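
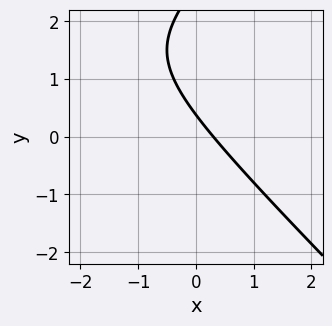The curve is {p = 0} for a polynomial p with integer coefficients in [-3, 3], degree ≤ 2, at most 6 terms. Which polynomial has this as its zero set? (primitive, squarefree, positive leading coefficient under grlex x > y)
1. Degree: the shape is more complex than any degree-1 curve, so deg p = 2.
2. Matching integer coefficients to the picture gives p.

x^2 - y^2 + 3*x + 3*y - 1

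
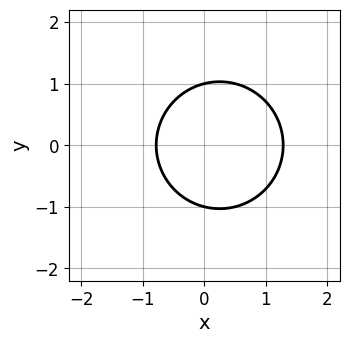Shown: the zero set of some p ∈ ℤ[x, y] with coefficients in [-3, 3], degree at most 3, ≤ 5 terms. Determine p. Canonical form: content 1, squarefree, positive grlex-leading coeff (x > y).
2*x^2 + 2*y^2 - x - 2

deg p = 2. The shape is more complex than any degree-1 curve.
Symmetries: it's symmetric under y → −y, forcing even powers of y.
From the visible intercepts: the y-axis gridline crossings are at y ∈ {-1, 1}.
Fitting integer coefficients to these (and the overall shape) gives p.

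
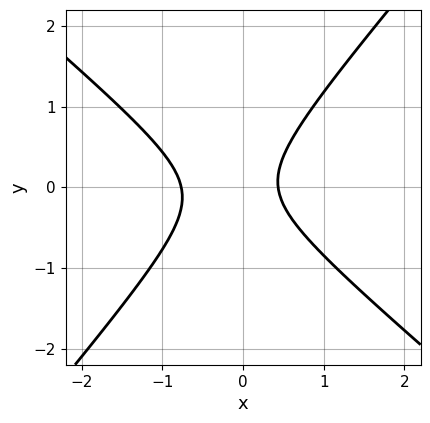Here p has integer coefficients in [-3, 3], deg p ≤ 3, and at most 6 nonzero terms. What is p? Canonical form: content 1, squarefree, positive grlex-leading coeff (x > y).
3*x^2 + x*y - 3*y^2 + x - 1

1. Degree: no degree-1 curve has this shape, so deg p = 2.
2. Checking where it meets the axes: the curve avoids every integer y-axis point in the box.
3. Together with the visible shape, these determine p as stated.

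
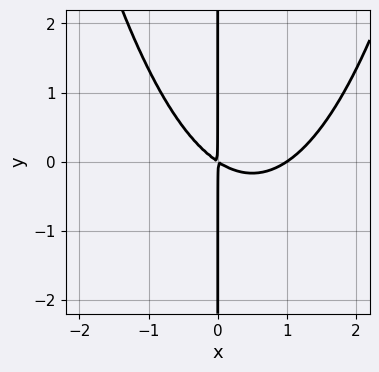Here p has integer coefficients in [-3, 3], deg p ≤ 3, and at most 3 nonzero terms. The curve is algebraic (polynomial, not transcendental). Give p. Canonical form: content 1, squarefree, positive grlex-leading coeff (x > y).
2*x^3 - 2*x^2 - 3*x*y

1. deg p = 3. No degree-2 curve has this shape.
2. Observable constraints: the visible y-axis segment lies entirely on the curve; one x-axis crossing is at x = 1.
3. Assembling these constraints gives the stated polynomial.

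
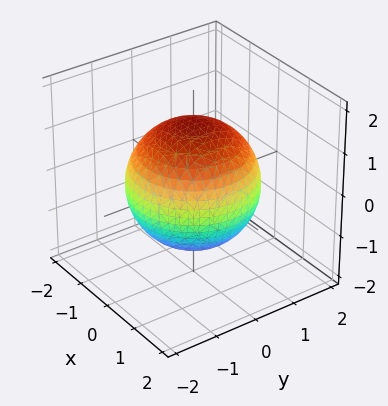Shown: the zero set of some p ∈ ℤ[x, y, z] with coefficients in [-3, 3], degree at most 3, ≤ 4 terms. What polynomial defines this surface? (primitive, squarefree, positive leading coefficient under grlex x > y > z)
1. deg p = 2. A closed, bounded, convex surface; a quadric.
2. By symmetry, the z-axis is an axis of rotation, so x and y enter only as x² + y²; mirror symmetry z ↦ −z ⇒ only even powers of z.
3. Checking where it meets the axes: a circular section at z = 1 has radius exactly 1.
4. Putting this together gives p.

x^2 + y^2 + z^2 - 2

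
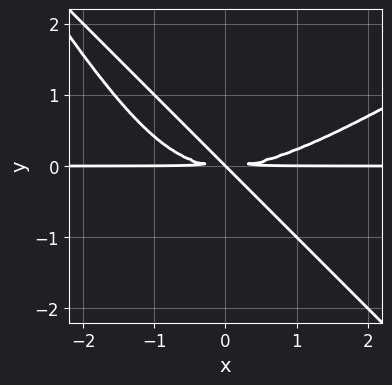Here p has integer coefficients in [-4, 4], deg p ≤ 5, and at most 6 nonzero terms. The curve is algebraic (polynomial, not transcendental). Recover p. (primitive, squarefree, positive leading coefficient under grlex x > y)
x^3*y - 2*x*y^3 - y^4 - 3*x*y^2 - 3*y^3

1. Degree: no degree-3 curve has this shape, so deg p = 4.
2. Against the integer gridlines: every point of the x-axis in the box is on the curve; it meets the y-axis at y = 0 (among the integer gridlines).
3. These observations pin down the coefficients.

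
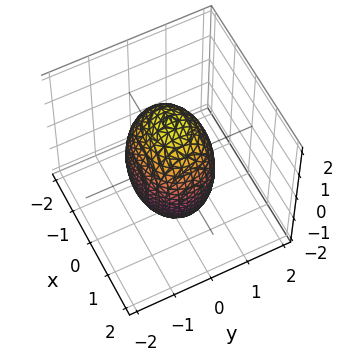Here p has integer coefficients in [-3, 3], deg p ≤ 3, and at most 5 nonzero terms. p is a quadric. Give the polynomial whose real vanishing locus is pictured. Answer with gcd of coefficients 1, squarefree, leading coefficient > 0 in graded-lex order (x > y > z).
(a) deg p = 2. A closed, bounded, convex surface; a quadric.
(b) Symmetries: the y ↦ −y reflection is a symmetry, so y appears only in even powers; mirror symmetry z ↦ −z ⇒ only even powers of z; mirror symmetry x ↦ −x ⇒ only even powers of x.
(c) Checking where it meets the axes: the y-axis gridline crossings are at y ∈ {-1, 1}.
(d) The integer polynomial consistent with all of this is the stated p.

2*x^2 + 3*y^2 + z^2 - 3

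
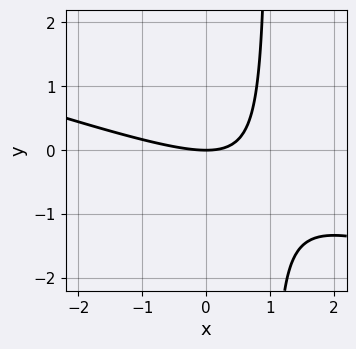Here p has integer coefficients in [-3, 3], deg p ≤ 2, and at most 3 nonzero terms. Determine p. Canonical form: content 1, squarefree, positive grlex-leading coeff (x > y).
First, deg p = 2. The shape is more complex than any degree-1 curve.
Next, checking where it meets the axes: one y-axis crossing is at y = 0; it crosses the x-axis at the gridline x = 0.
Finally, together with the visible shape, these determine p as stated.

x^2 + 3*x*y - 3*y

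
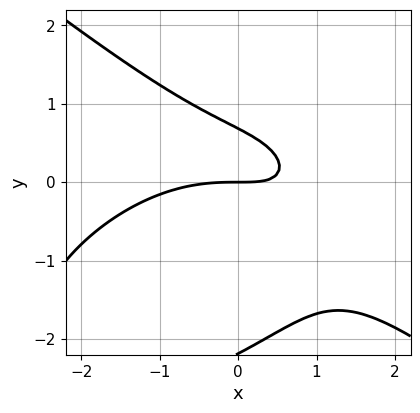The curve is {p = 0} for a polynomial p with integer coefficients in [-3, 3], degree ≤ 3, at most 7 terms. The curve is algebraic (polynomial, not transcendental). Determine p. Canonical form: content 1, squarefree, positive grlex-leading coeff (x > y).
First, deg p = 3. No degree-2 curve has this shape.
Next, reading off the gridlines: one y-axis crossing is at y = 0; it crosses the x-axis at the gridline x = 0.
Finally, together with the visible shape, these determine p as stated.

x^3 + 2*y^3 + 3*x*y + 3*y^2 - 3*y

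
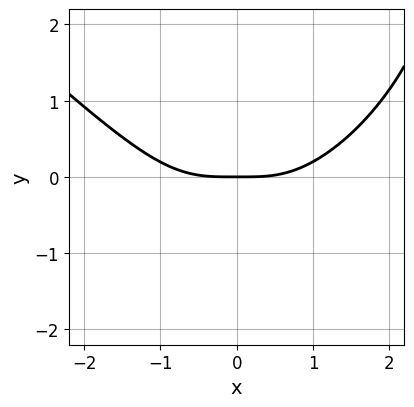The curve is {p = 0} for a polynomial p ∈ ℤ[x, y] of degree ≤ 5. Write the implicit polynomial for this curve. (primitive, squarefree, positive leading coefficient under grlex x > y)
deg p = 4. No degree-3 curve has this shape.
From the visible intercepts: it meets the x-axis at x = 0 (among the integer gridlines); it meets the y-axis at y = 0 (among the integer gridlines).
These observations pin down the coefficients.

x^4 + x*y^3 - 3*x^2*y - 2*y^3 - 2*y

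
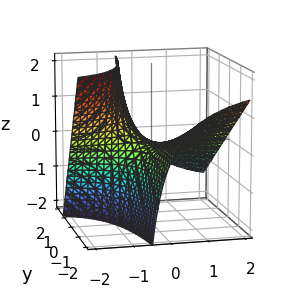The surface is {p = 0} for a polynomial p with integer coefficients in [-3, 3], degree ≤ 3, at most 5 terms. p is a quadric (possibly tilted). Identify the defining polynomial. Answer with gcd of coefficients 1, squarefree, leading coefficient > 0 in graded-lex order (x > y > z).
x*y + x*z + z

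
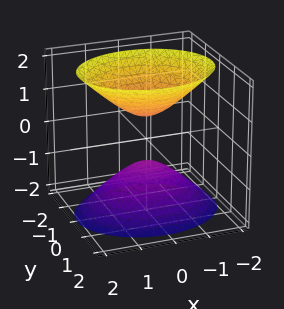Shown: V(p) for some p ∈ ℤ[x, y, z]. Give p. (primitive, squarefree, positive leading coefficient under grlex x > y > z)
2*x^2 + 3*y^2 - 2*z^2 + 1

I count 2 distinct pieces. Treating them together as one polynomial.
deg p = 2. Two sheets facing apart; a quadric.
Symmetries: the y ↦ −y reflection is a symmetry, so y appears only in even powers; mirror symmetry z ↦ −z ⇒ only even powers of z; mirror symmetry x ↦ −x ⇒ only even powers of x.
Against the integer gridlines: the surface avoids every integer x-axis point in the box; no y-intercept at any integer in the box.
The integer polynomial consistent with all of this is the stated p.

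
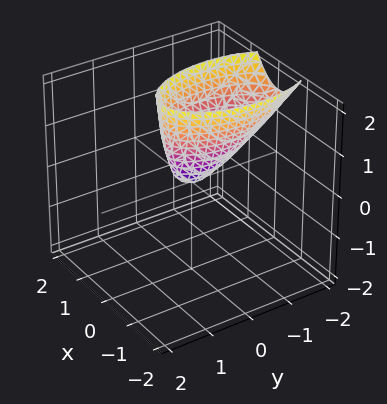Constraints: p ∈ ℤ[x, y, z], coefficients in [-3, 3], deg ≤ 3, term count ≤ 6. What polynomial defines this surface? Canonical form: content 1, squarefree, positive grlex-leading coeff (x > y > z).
3*x^2 + y^2 + y*z - z

Degree: the shape is more complex than any degree-1 surface, so deg p = 2.
Observable constraints: one y-axis crossing is at y = 0; it crosses the x-axis at the gridline x = 0.
Assembling these constraints gives the stated polynomial.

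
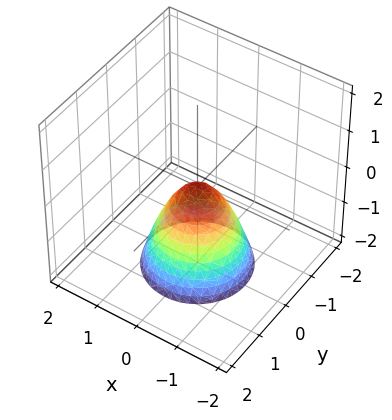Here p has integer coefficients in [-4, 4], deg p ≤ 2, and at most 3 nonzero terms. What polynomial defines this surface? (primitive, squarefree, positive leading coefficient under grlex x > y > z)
3*x^2 + 3*y^2 + 2*z

1. deg p = 2.
2. Symmetries: the z-axis is an axis of rotation, so x and y enter only as x² + y².
3. Observable constraints: a circular section at z = -1 has radius between 0 and 1; it meets the y-axis at y = 0 (among the integer gridlines); it crosses the x-axis at the gridline x = 0; it crosses the z-axis at the gridline z = 0.
4. Assembling these constraints gives the stated polynomial.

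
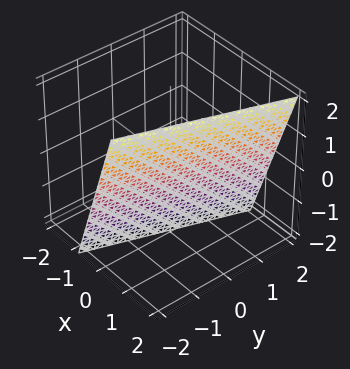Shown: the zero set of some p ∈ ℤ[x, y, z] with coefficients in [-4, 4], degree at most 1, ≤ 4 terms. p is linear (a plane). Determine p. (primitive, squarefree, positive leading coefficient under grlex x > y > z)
3*x - y - z - 2

First, degree: the surface is flat (a plane), so deg p = 1.
Then, against the integer gridlines: it crosses the y-axis at the gridline y = -2; one z-axis crossing is at z = -2.
Finally, together with the visible shape, these determine p as stated.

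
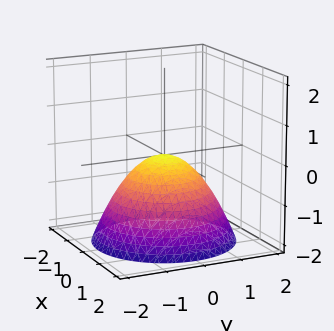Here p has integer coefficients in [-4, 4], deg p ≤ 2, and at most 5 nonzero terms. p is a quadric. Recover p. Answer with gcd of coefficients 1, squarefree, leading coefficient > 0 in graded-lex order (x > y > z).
First, deg p = 2. A single bowl opening along one axis; a quadric.
Then, symmetries: rotational symmetry about the z-axis ⇒ p depends on x, y only through x² + y².
Then, reading off the gridlines: one y-axis crossing is at y = 0; it crosses the x-axis at the gridline x = 0; a circular section at z = -1 has radius between 1 and 2.
Finally, together with the visible shape, these determine p as stated.

2*x^2 + 2*y^2 + 3*z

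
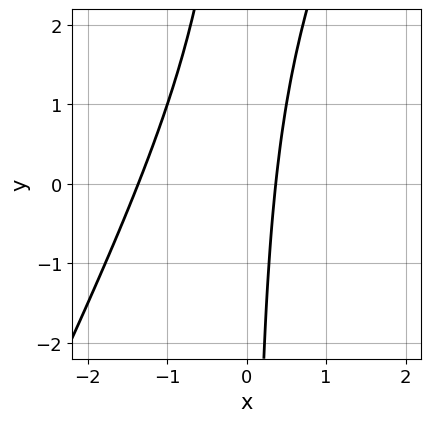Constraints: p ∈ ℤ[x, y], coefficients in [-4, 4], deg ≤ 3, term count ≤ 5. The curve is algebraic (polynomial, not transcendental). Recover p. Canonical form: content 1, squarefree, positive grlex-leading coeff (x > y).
2*x^2 - x*y + 2*x - 1

(a) The degree is 2 — a generic line meets the curve in up to 2 points.
(b) Checking where it meets the axes: the curve avoids every integer y-axis point in the box.
(c) Solving for integer coefficients yields p as stated.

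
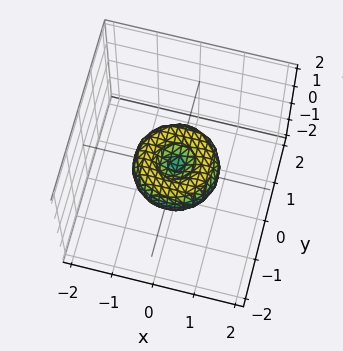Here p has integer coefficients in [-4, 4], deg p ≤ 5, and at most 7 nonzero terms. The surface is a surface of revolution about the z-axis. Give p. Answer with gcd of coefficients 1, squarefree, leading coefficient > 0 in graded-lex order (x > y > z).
1. deg p = 4.
2. Symmetries: the z-axis is an axis of rotation, so x and y enter only as x² + y².
3. From the visible intercepts: it meets the z-axis at z = 0 (among the integer gridlines); among the integer gridlines, it crosses the x-axis at x ∈ {-1, 0, 1}; the y-axis gridline crossings are at y ∈ {-1, 0, 1}.
4. Together with the visible shape, these determine p as stated.

x^4 + 2*x^2*y^2 + y^4 - x^2 - y^2 + z^2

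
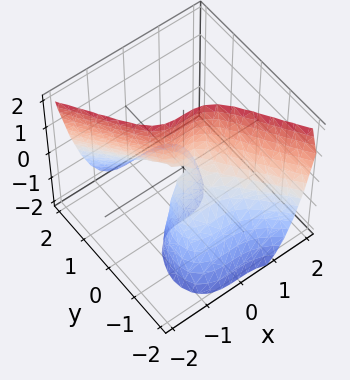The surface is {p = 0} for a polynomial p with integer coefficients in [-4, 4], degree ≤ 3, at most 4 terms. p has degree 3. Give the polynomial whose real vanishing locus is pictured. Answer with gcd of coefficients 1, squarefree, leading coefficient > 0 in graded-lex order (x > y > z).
(a) deg p = 3.
(b) Observable constraints: the visible z-axis segment lies entirely on the surface; it crosses the x-axis at the gridline x = 0; one y-axis crossing is at y = 0.
(c) The integer polynomial consistent with all of this is the stated p.

2*x^3 + y^3 + 2*y*z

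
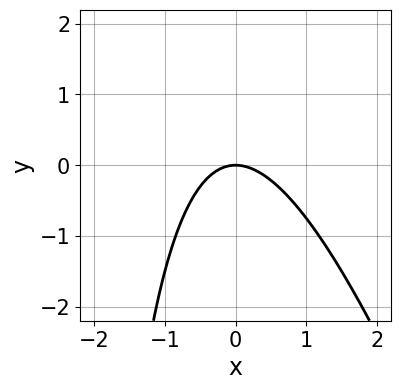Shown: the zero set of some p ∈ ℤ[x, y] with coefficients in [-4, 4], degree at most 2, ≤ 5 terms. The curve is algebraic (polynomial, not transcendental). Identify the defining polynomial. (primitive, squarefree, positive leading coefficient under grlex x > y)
3*x^2 + x*y + 3*y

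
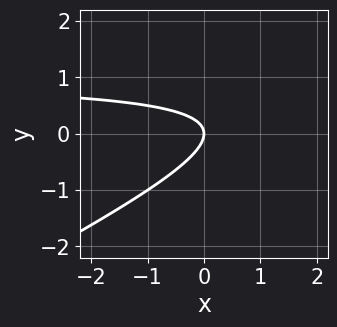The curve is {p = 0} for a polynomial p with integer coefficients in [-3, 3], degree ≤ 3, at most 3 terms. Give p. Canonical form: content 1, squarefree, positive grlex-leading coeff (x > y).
x*y - 2*y^2 - x

First, degree: a generic line meets the curve in up to 2 points, so deg p = 2.
Next, against the integer gridlines: one y-axis crossing is at y = 0; one x-axis crossing is at x = 0.
Finally, fitting integer coefficients to these (and the overall shape) gives p.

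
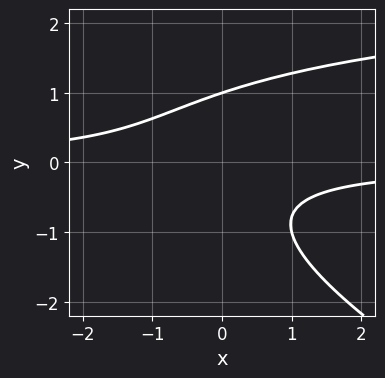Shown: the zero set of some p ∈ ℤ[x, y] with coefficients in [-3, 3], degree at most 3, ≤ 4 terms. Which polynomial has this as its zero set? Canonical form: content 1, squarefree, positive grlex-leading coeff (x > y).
x*y^2 + 2*y^3 - 3*x*y - 2

First, the degree is 3 — a generic line meets the curve in up to 3 points.
Next, from the axis intercepts and sections: one y-axis crossing is at y = 1; it misses every integer gridline on the x-axis.
Finally, solving for integer coefficients yields p as stated.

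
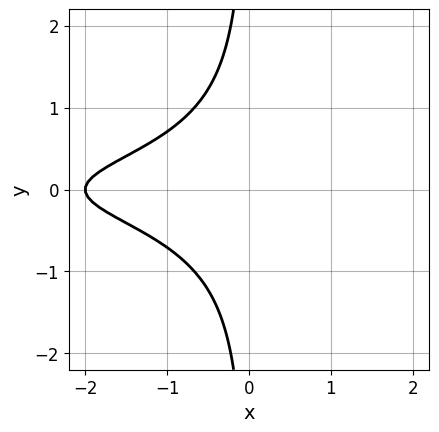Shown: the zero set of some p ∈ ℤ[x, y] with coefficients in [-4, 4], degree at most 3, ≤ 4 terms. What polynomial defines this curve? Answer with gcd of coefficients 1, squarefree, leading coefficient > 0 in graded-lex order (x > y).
First, the degree is 3 — no degree-2 curve has this shape.
Next, symmetries: mirror symmetry y ↦ −y ⇒ only even powers of y.
Then, observable constraints: no y-intercept at any integer in the box; one x-axis crossing is at x = -2.
Finally, the integer polynomial consistent with all of this is the stated p.

2*x*y^2 + x + 2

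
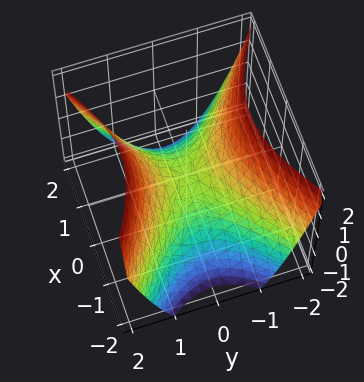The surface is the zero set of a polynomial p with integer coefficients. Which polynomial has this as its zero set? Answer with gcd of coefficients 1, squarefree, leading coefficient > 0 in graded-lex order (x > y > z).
2*x^2 - 3*y^2 + 3*z

First, deg p = 2. A hyperbolic paraboloid; a quadric.
Next, symmetries: it's symmetric under x → −x, forcing even powers of x; mirror symmetry y ↦ −y ⇒ only even powers of y.
Then, from the visible intercepts: one z-axis crossing is at z = 0; it crosses the x-axis at the gridline x = 0; it crosses the y-axis at the gridline y = 0.
Finally, fitting integer coefficients to these (and the overall shape) gives p.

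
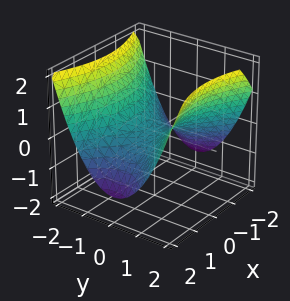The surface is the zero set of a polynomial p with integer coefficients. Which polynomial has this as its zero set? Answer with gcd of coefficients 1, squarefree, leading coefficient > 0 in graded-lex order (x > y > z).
Degree: a saddle surface; a quadric, so deg p = 2.
Symmetries: the y ↦ −y reflection is a symmetry, so y appears only in even powers; the x ↦ −x reflection is a symmetry, so x appears only in even powers.
Against the integer gridlines: one x-axis crossing is at x = 0; it crosses the z-axis at the gridline z = 0.
Solving for integer coefficients yields p as stated.

x^2 - 2*y^2 + 3*z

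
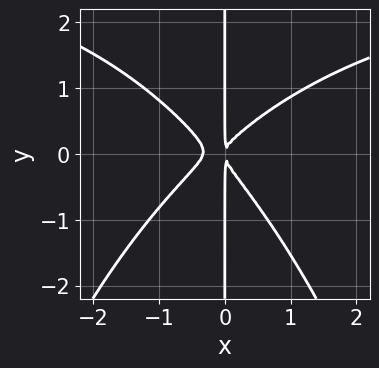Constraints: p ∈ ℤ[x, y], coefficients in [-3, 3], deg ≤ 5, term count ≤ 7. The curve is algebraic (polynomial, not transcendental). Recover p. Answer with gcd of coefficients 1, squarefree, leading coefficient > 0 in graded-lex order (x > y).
First, deg p = 4.
Next, observable constraints: every point of the y-axis in the box is on the curve.
Finally, assembling these constraints gives the stated polynomial.

x^3*y - 3*x^3 + x^2*y + 3*x*y^2 - x^2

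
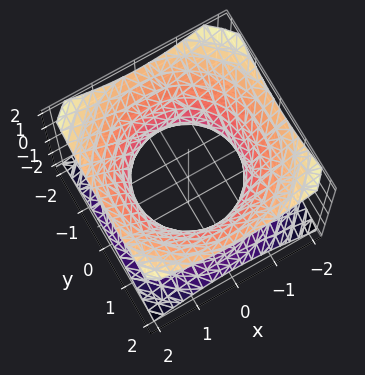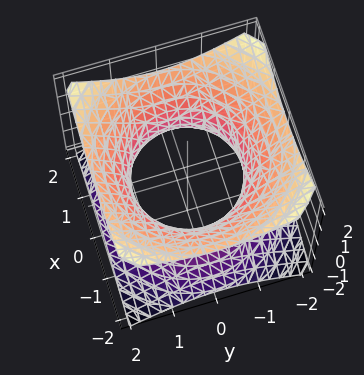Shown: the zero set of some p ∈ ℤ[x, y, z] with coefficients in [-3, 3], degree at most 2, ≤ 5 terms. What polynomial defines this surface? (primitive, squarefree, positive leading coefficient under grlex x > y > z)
2*x^2 + 2*y^2 - 3*z^2 - 3

(a) deg p = 2. One connected sheet with a waist; a quadric.
(b) Symmetries: it's symmetric under z → −z, forcing even powers of z; the z-axis is an axis of rotation, so x and y enter only as x² + y².
(c) Checking where it meets the axes: no z-intercept at any integer in the box; a circular section at z = -1 has radius between 1 and 2.
(d) Together with the visible shape, these determine p as stated.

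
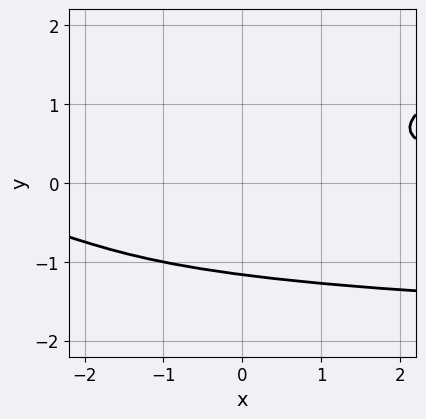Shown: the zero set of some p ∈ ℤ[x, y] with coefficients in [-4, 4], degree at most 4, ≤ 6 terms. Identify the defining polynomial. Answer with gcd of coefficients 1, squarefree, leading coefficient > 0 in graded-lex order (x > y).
x*y^2 - 3*y^3 + 2*x*y - 2*y^2 - 2

deg p = 3. The shape is more complex than any degree-2 curve.
Reading off the gridlines: it misses every integer gridline on the x-axis.
Solving for integer coefficients yields p as stated.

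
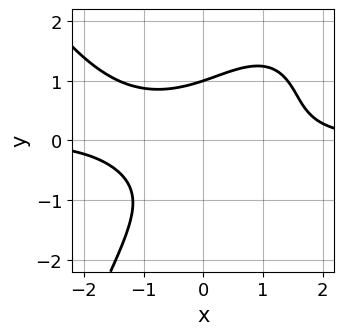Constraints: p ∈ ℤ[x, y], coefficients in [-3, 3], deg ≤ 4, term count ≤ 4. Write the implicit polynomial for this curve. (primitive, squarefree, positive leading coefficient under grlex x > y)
Degree: the shape is more complex than any degree-3 curve, so deg p = 4.
Reading off the gridlines: the curve avoids every integer x-axis point in the box; one y-axis crossing is at y = 1.
Fitting integer coefficients to these (and the overall shape) gives p.

x^3*y - 2*x*y^2 + 2*y^3 - 2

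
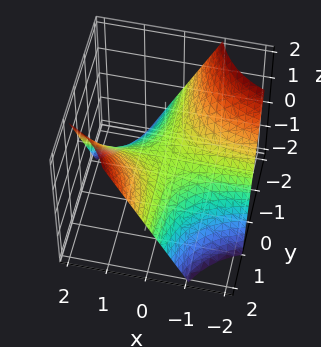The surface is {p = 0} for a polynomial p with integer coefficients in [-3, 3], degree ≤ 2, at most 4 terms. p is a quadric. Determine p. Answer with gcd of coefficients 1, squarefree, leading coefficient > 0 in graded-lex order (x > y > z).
x*y - z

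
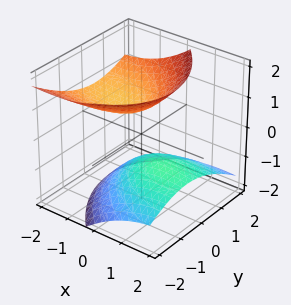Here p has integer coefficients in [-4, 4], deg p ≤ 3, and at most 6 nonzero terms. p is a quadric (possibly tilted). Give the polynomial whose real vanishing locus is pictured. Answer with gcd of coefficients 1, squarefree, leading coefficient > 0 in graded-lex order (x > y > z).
First, the picture has 2 separate pieces. Treating them together as one polynomial.
Then, the degree is 2 — a generic line meets the surface in up to 2 points.
Next, observable constraints: the surface avoids every integer x-axis point in the box; the surface avoids every integer y-axis point in the box.
Finally, the integer polynomial consistent with all of this is the stated p.

x^2 + x*y + 3*x*z + 2*y^2 - 3*z^2 + 2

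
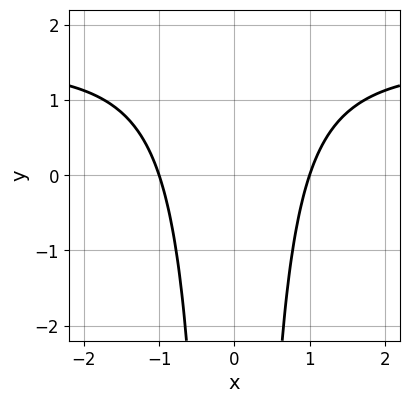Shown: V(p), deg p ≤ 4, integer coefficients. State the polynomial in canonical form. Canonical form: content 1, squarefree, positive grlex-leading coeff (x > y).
1. deg p = 3. No degree-2 curve has this shape.
2. Symmetries: the x ↦ −x reflection is a symmetry, so x appears only in even powers.
3. From the axis intercepts and sections: the curve avoids every integer y-axis point in the box; among the integer gridlines, it crosses the x-axis at x ∈ {-1, 1}.
4. The integer polynomial consistent with all of this is the stated p.

2*x^2*y - 3*x^2 + 3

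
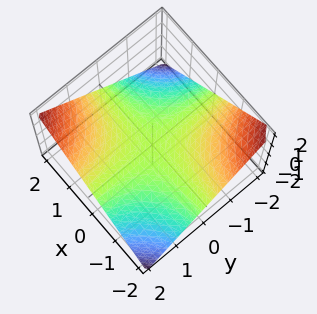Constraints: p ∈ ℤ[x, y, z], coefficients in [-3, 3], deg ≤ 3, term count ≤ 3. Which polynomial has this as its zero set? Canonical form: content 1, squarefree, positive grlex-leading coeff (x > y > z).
(a) Degree: a hyperbolic paraboloid; a quadric, so deg p = 2.
(b) Against the integer gridlines: every point of the y-axis in the box is on the surface; it crosses the z-axis at the gridline z = 0; every point of the x-axis in the box is on the surface.
(c) Together with the visible shape, these determine p as stated.

x*y - 2*z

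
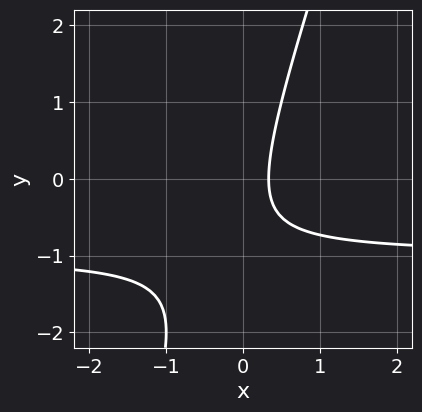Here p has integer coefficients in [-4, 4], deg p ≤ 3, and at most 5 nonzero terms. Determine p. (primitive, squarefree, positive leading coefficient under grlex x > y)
1. The degree is 2 — no degree-1 curve has this shape.
2. Observable constraints: the curve avoids every integer y-axis point in the box.
3. Solving for integer coefficients yields p as stated.

3*x*y - y^2 + 3*x - y - 1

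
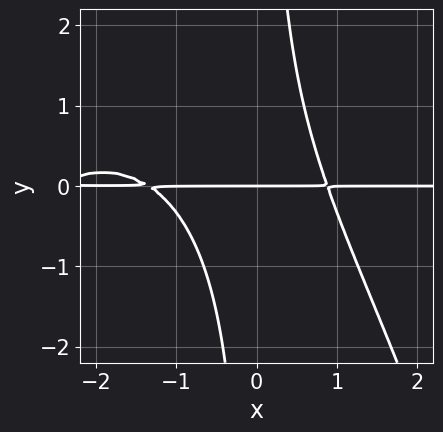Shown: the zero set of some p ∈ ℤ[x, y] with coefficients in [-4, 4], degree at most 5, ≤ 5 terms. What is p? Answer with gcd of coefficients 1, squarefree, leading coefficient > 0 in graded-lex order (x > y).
First, the degree is 4 — no degree-3 curve has this shape.
Next, from the axis intercepts and sections: every point of the x-axis in the box is on the curve; it crosses the y-axis at the gridline y = 0.
Finally, fitting integer coefficients to these (and the overall shape) gives p.

x^3*y + 3*x^2*y + 3*x*y^2 - 3*y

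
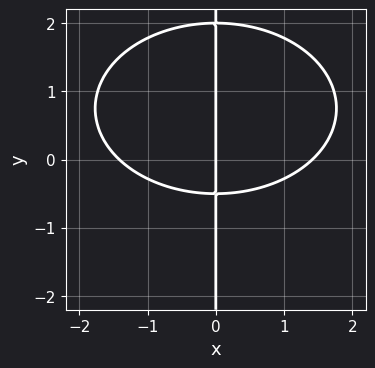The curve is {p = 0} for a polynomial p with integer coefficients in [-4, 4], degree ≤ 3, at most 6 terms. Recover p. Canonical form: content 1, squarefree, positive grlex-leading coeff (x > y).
x^3 + 2*x*y^2 - 3*x*y - 2*x

First, deg p = 3. The shape is more complex than any degree-2 curve.
Next, against the integer gridlines: it meets the x-axis at x = 0 (among the integer gridlines); the visible y-axis segment lies entirely on the curve.
Finally, solving for integer coefficients yields p as stated.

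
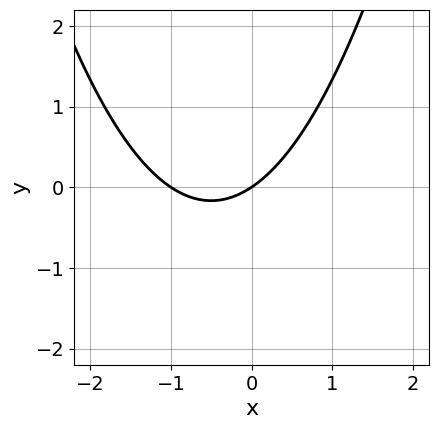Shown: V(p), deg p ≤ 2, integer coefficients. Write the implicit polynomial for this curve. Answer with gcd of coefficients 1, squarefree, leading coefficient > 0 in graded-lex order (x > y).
1. deg p = 2. A generic line meets the curve in up to 2 points.
2. Observable constraints: among the integer gridlines, it crosses the x-axis at x ∈ {-1, 0}; one y-axis crossing is at y = 0.
3. These observations pin down the coefficients.

2*x^2 + 2*x - 3*y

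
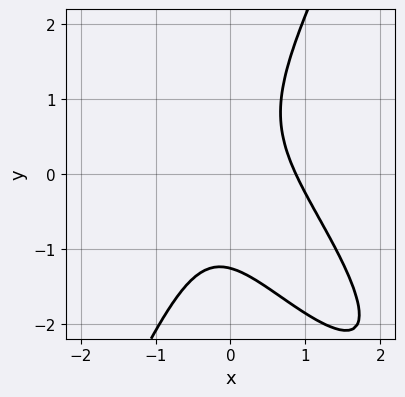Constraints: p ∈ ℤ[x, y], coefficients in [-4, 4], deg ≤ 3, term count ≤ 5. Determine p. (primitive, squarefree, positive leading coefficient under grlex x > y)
First, deg p = 3. The shape is more complex than any degree-2 curve.
Finally, the integer polynomial consistent with all of this is the stated p.

3*x^3 + 3*x^2*y - y^3 + x*y - 2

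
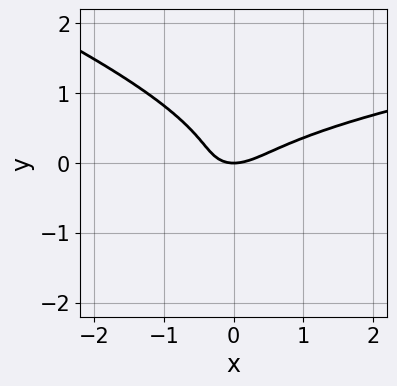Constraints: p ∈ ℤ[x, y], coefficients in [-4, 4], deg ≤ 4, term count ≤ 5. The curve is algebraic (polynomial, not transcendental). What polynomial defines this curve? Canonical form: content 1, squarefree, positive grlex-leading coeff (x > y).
x*y^2 + 3*y^3 - x^2 + x*y + y

First, deg p = 3. A generic line meets the curve in up to 3 points.
Then, from the axis intercepts and sections: one x-axis crossing is at x = 0; it meets the y-axis at y = 0 (among the integer gridlines).
Finally, putting this together gives p.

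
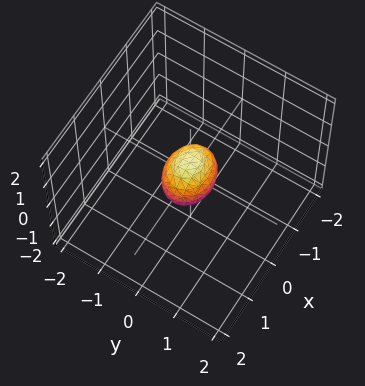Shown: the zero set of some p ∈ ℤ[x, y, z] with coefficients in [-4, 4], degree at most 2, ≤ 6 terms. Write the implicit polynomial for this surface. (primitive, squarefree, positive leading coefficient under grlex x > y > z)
2*x^2 + 3*y^2 + 2*z^2 - 1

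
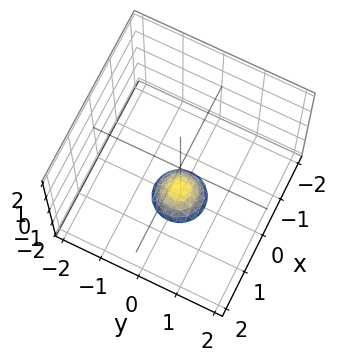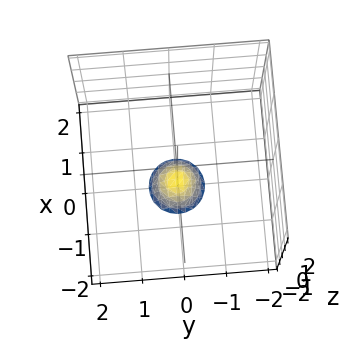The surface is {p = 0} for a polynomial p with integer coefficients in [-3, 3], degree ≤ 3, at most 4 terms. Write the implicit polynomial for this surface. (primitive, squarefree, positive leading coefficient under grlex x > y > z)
First, degree: a generic line meets the surface in up to 2 points, so deg p = 2.
Then, symmetries: rotational symmetry about the z-axis ⇒ p depends on x, y only through x² + y².
Next, checking where it meets the axes: no y-intercept at any integer in the box; a circular section at z = -2 has radius between 0 and 1; no x-intercept at any integer in the box.
Finally, the integer polynomial consistent with all of this is the stated p.

3*x^2 + 3*y^2 + 2*z + 3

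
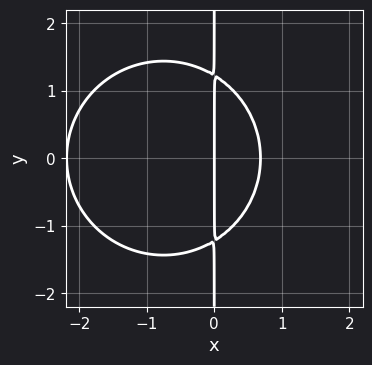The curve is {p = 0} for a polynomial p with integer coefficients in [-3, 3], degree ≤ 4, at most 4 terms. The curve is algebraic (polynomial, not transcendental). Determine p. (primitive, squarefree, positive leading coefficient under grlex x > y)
1. deg p = 3.
2. Symmetries: mirror symmetry y ↦ −y ⇒ only even powers of y.
3. From the axis intercepts and sections: the visible y-axis segment lies entirely on the curve; it meets the x-axis at x = 0 (among the integer gridlines).
4. Assembling these constraints gives the stated polynomial.

2*x^3 + 2*x*y^2 + 3*x^2 - 3*x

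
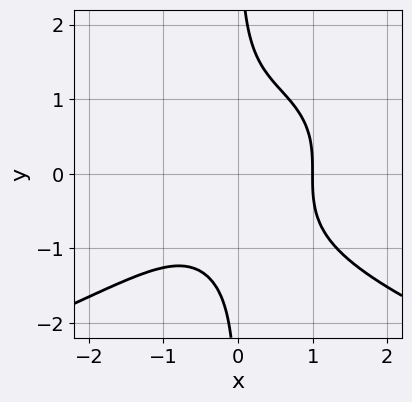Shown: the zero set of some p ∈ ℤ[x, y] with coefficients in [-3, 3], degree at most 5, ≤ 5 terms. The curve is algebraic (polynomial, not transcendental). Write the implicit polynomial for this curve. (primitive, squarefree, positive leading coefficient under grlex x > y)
x*y^3 + x^3 - 1

(a) The degree is 4 — a generic line meets the curve in up to 4 points.
(b) From the visible intercepts: it crosses the x-axis at the gridline x = 1; the curve avoids every integer y-axis point in the box.
(c) The integer polynomial consistent with all of this is the stated p.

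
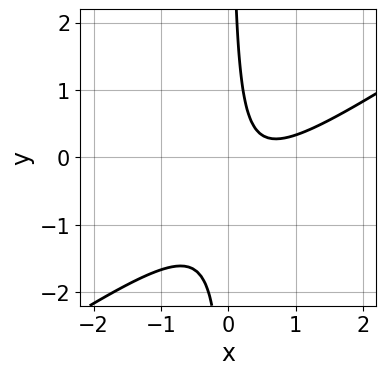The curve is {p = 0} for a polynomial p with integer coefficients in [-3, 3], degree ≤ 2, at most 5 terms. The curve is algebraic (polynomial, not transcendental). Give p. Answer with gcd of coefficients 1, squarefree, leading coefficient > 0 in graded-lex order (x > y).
2*x^2 - 3*x*y - 2*x + 1

1. deg p = 2. A generic line meets the curve in up to 2 points.
2. From the axis intercepts and sections: it misses every integer gridline on the x-axis; it misses every integer gridline on the y-axis.
3. Together with the visible shape, these determine p as stated.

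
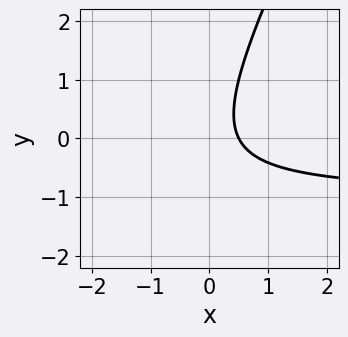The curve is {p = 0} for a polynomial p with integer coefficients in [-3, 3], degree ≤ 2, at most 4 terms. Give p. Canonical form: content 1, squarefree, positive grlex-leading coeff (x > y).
2*x*y - y^2 + 2*x - 1

First, deg p = 2.
Then, checking where it meets the axes: the curve avoids every integer y-axis point in the box.
Finally, assembling these constraints gives the stated polynomial.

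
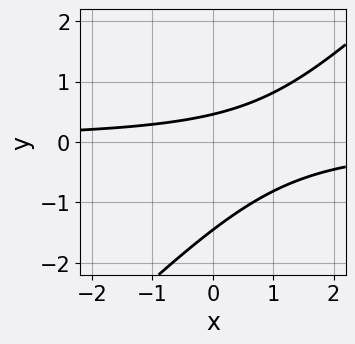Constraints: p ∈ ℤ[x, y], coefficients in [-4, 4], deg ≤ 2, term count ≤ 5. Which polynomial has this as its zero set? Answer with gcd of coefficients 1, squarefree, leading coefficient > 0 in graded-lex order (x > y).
First, degree: the shape is more complex than any degree-1 curve, so deg p = 2.
Then, reading off the gridlines: it misses every integer gridline on the x-axis.
Finally, the integer polynomial consistent with all of this is the stated p.

3*x*y - 3*y^2 - 3*y + 2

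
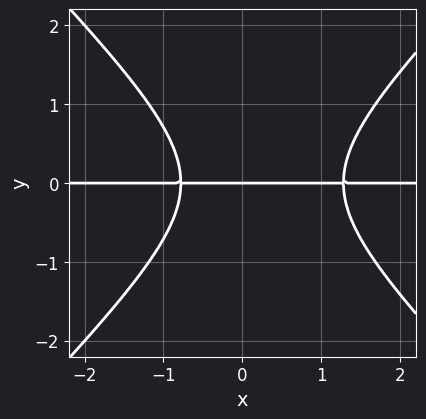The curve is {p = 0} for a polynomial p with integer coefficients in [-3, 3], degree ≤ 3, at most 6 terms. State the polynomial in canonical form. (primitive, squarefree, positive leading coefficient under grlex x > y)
2*x^2*y - 2*y^3 - x*y - 2*y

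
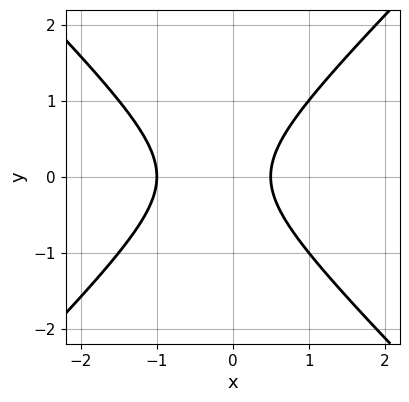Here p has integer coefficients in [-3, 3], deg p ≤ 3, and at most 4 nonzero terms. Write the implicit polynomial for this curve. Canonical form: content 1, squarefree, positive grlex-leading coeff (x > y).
2*x^2 - 2*y^2 + x - 1

First, degree: the shape is more complex than any degree-1 curve, so deg p = 2.
Then, symmetries: it's symmetric under y → −y, forcing even powers of y.
Next, from the visible intercepts: no y-intercept at any integer in the box; it meets the x-axis at x = -1 (among the integer gridlines).
Finally, together with the visible shape, these determine p as stated.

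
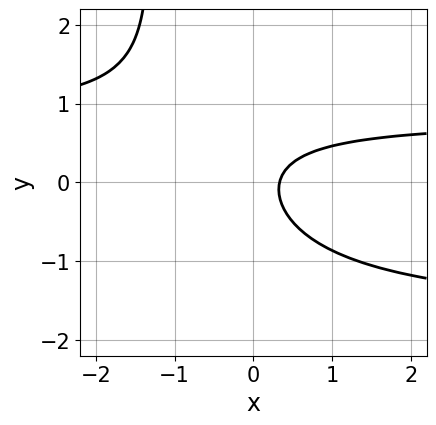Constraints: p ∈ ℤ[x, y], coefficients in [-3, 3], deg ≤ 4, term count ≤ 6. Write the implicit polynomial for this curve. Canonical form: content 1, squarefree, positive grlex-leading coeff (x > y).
2*x*y^2 + 2*x*y + 3*y^2 - 3*x + 1

deg p = 3.
Reading off the gridlines: no y-intercept at any integer in the box.
Putting this together gives p.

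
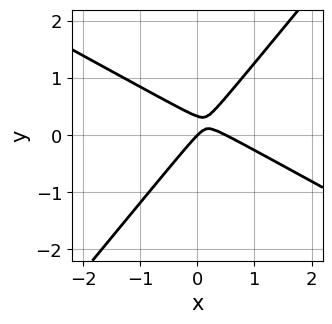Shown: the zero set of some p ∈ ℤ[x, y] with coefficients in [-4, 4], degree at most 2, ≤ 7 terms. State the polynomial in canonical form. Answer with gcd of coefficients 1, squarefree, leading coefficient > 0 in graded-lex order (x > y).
1. Degree: a generic line meets the curve in up to 2 points, so deg p = 2.
2. Observable constraints: one x-axis crossing is at x = 0; it meets the y-axis at y = 0 (among the integer gridlines).
3. Matching integer coefficients to the picture gives p.

2*x^2 + 2*x*y - 3*y^2 - x + y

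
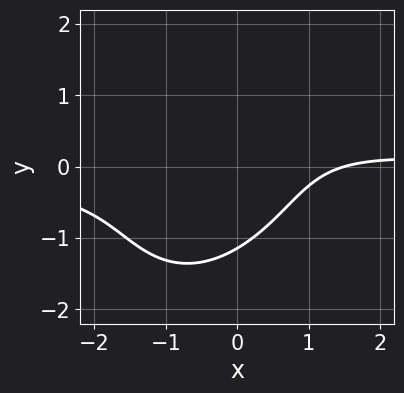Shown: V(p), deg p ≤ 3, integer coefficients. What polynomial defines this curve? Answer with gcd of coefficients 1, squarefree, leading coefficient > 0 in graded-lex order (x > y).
3*x^2*y - 2*x*y^2 + 2*y^3 - 2*x + 3

(a) Degree: a generic line meets the curve in up to 3 points, so deg p = 3.
(b) The integer polynomial consistent with all of this is the stated p.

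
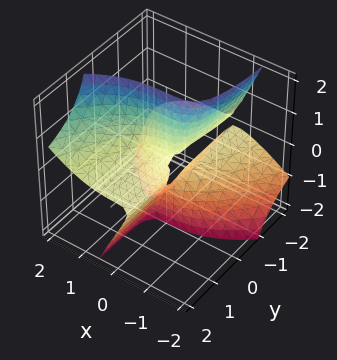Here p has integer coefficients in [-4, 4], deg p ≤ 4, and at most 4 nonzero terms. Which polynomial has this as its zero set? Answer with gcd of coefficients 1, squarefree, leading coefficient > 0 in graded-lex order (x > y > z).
(a) deg p = 3. A generic line meets the surface in up to 3 points.
(b) From the visible intercepts: it meets the x-axis at x = 0 (among the integer gridlines); every point of the y-axis in the box is on the surface.
(c) Solving for integer coefficients yields p as stated. Check: (0, 0, -2) on the z-axis lies on the surface, and p(0, 0, -2) = 0. ✓

x^3 - 2*x*y*z - y*z^2 - y*z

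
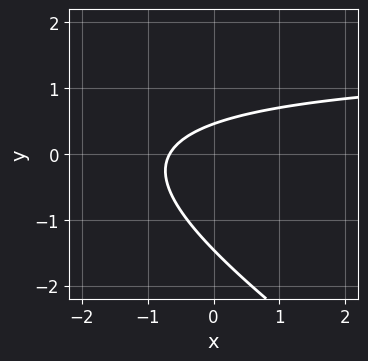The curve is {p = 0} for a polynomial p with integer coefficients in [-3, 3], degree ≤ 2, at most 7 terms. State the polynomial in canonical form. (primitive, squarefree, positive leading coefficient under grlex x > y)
(a) Degree: a generic line meets the curve in up to 2 points, so deg p = 2.
(b) Matching integer coefficients to the picture gives p.

2*x*y + 3*y^2 - 3*x + 3*y - 2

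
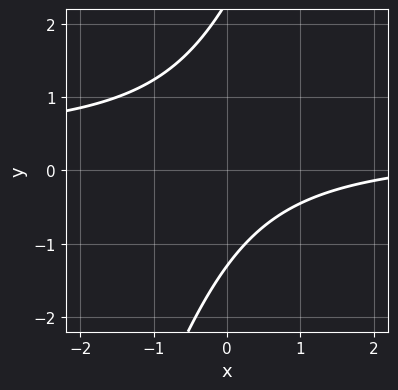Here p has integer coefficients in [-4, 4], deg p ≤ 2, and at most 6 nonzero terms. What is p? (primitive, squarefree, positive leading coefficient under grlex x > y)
First, deg p = 2.
Next, from the axis intercepts and sections: no x-intercept at any integer in the box.
Finally, assembling these constraints gives the stated polynomial.

3*x*y - y^2 - x + y + 3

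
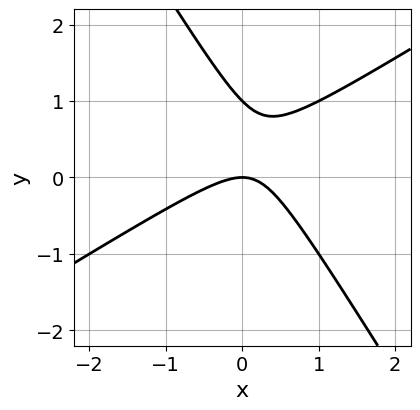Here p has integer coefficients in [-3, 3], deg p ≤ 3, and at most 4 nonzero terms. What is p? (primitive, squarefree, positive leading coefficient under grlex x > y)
x^2 - x*y - y^2 + y

1. Degree: the shape is more complex than any degree-1 curve, so deg p = 2.
2. Against the integer gridlines: the y-axis gridline crossings are at y ∈ {0, 1}; it crosses the x-axis at the gridline x = 0.
3. Putting this together gives p.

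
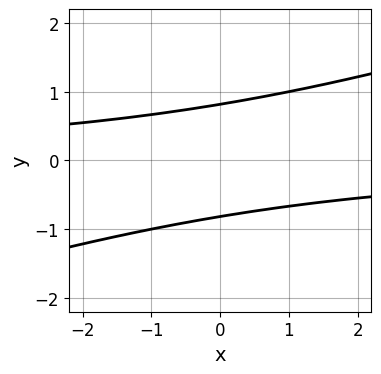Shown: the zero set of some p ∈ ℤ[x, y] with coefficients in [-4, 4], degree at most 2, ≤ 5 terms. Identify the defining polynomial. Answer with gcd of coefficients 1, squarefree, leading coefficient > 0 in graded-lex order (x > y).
x*y - 3*y^2 + 2

(a) deg p = 2. The shape is more complex than any degree-1 curve.
(b) Observable constraints: no x-intercept at any integer in the box.
(c) Assembling these constraints gives the stated polynomial.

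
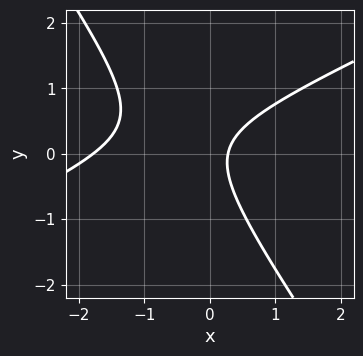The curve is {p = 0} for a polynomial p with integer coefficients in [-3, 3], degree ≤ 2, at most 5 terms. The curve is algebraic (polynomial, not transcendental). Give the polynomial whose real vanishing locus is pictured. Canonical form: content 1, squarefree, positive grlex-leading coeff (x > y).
1. deg p = 2. The shape is more complex than any degree-1 curve.
2. Reading off the gridlines: no y-intercept at any integer in the box.
3. These observations pin down the coefficients.

2*x^2 - 3*x*y - 3*y^2 + 3*x - 1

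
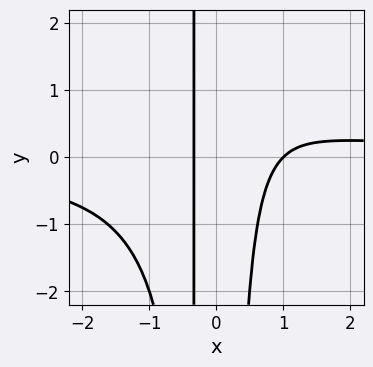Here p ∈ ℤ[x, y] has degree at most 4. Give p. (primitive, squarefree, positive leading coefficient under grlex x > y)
3*x^3*y + x^2*y - 3*x^2 + 2*x + 1

The degree is 4 — a generic line meets the curve in up to 4 points.
From the visible intercepts: it crosses the x-axis at the gridline x = 1; it misses every integer gridline on the y-axis.
Putting this together gives p.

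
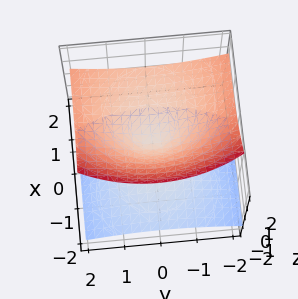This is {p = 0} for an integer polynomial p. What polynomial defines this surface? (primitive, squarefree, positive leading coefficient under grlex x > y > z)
(a) Degree: the shape is more complex than any degree-1 surface, so deg p = 2.
(b) Against the integer gridlines: it meets the x-axis at x = 0 (among the integer gridlines); one z-axis crossing is at z = 0.
(c) Solving for integer coefficients yields p as stated.

x^2 - 3*x*z + y^2 - 3*z^2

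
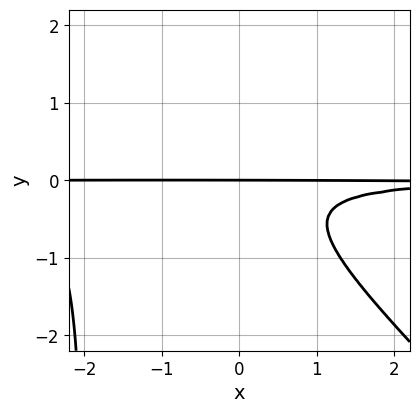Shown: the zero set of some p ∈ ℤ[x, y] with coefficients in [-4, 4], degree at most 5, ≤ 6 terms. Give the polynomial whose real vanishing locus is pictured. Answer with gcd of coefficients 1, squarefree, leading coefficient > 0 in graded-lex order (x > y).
First, the degree is 4 — a generic line meets the curve in up to 4 points.
Then, checking where it meets the axes: every point of the x-axis in the box is on the curve; one y-axis crossing is at y = 0.
Finally, solving for integer coefficients yields p as stated.

x^2*y^2 + x*y^3 + 2*x*y^2 + 2*y^3 + y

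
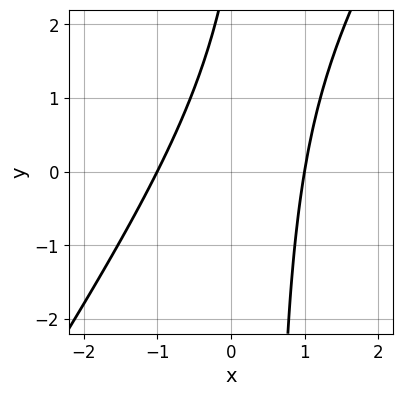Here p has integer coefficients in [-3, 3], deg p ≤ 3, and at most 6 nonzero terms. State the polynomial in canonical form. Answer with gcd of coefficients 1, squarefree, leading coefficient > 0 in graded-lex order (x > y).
3*x^2 - 2*x*y + y - 3

Degree: the shape is more complex than any degree-1 curve, so deg p = 2.
Against the integer gridlines: the x-axis gridline crossings are at x ∈ {-1, 1}; the curve avoids every integer y-axis point in the box.
Solving for integer coefficients yields p as stated.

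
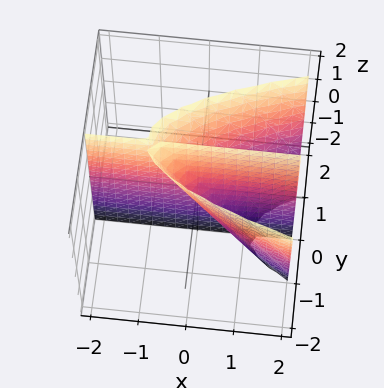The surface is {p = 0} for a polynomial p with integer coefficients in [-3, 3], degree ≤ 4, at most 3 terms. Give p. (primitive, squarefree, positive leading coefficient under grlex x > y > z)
(a) I count 2 distinct pieces. They look like related sheets of one shape, so recover p as a whole.
(b) deg p = 3. No degree-2 surface has this shape.
(c) From the axis intercepts and sections: the visible x-axis segment lies entirely on the surface; every point of the z-axis in the box is on the surface; one y-axis crossing is at y = 0.
(d) The integer polynomial consistent with all of this is the stated p.

2*y^3 - 2*x*y - y*z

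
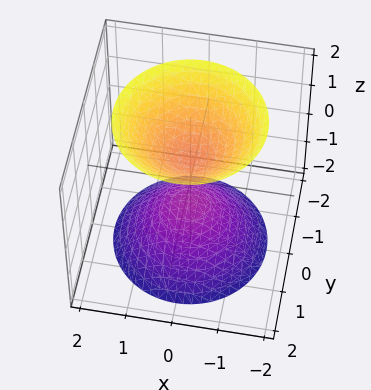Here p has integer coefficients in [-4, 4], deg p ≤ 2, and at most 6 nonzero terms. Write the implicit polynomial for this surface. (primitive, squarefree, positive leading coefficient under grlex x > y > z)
3*x^2 + 3*y^2 - 2*z^2 + 1

1. I count 2 distinct pieces.
2. The degree is 2 — a generic line meets the surface in up to 2 points.
3. By symmetry, the z-axis is an axis of rotation, so x and y enter only as x² + y².
4. Observable constraints: the surface avoids every integer y-axis point in the box; it misses every integer gridline on the x-axis; a circular section at z = 1 has radius between 0 and 1.
5. Together with the visible shape, these determine p as stated.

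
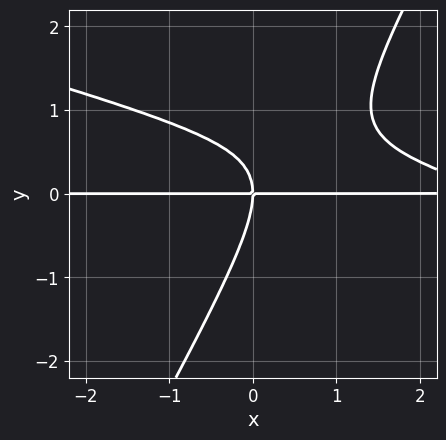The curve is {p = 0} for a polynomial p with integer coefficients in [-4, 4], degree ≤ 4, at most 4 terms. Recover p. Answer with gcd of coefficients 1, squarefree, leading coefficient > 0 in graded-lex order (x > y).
x^2*y + 3*x*y^2 - 2*y^3 - 3*x*y

1. deg p = 3.
2. Against the integer gridlines: every point of the x-axis in the box is on the curve; it meets the y-axis at y = 0 (among the integer gridlines).
3. Solving for integer coefficients yields p as stated.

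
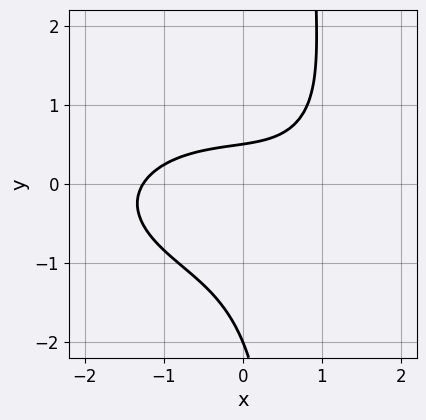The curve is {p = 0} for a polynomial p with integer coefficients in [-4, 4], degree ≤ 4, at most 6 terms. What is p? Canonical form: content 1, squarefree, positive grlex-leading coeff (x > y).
x^3 + 3*x*y^2 - 2*y^2 - 3*y + 2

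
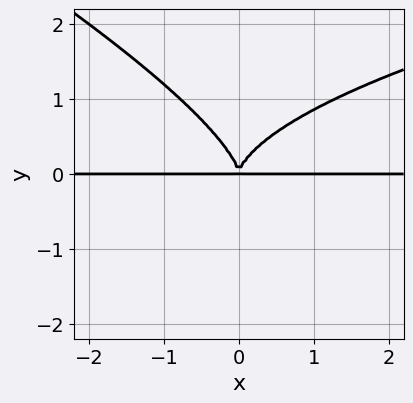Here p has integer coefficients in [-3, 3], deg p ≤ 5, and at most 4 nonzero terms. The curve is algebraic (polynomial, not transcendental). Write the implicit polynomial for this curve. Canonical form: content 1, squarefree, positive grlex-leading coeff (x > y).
x*y^3 + 2*y^4 - 2*x^2*y

(a) The degree is 4 — the shape is more complex than any degree-3 curve.
(b) From the visible intercepts: the visible x-axis segment lies entirely on the curve.
(c) Assembling these constraints gives the stated polynomial.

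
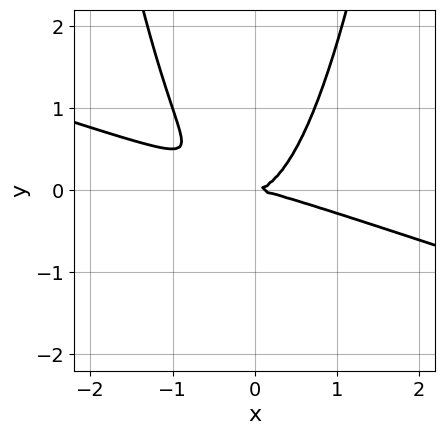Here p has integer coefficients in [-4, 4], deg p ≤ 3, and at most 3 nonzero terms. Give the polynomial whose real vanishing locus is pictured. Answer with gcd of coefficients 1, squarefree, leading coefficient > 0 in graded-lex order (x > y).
x^3 + 3*x^2*y - 2*y^2

1. deg p = 3. The shape is more complex than any degree-2 curve.
2. From the visible intercepts: it meets the y-axis at y = 0 (among the integer gridlines); it meets the x-axis at x = 0 (among the integer gridlines).
3. The integer polynomial consistent with all of this is the stated p.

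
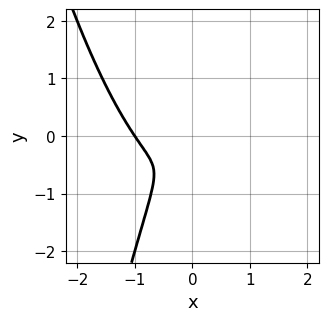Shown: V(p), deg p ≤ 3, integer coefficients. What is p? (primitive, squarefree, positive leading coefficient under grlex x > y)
First, degree: no degree-2 curve has this shape, so deg p = 3.
Next, reading off the gridlines: one x-axis crossing is at x = -1.
Finally, solving for integer coefficients yields p as stated.

3*x^3 + 3*x^2 - 2*x*y + y^2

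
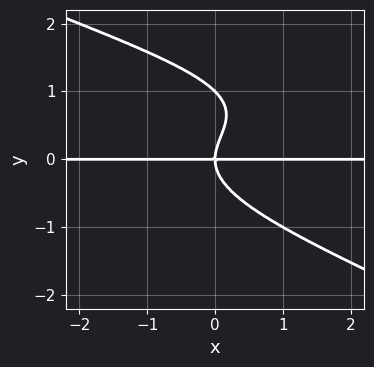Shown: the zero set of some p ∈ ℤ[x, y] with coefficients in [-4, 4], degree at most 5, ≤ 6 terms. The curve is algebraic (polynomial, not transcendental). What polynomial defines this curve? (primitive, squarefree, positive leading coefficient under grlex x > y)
x*y^3 + 2*y^4 - x*y^2 - 2*y^3 + 2*x*y

1. deg p = 4.
2. From the visible intercepts: the visible x-axis segment lies entirely on the curve; among the integer gridlines, it crosses the y-axis at y ∈ {0, 1}.
3. The integer polynomial consistent with all of this is the stated p.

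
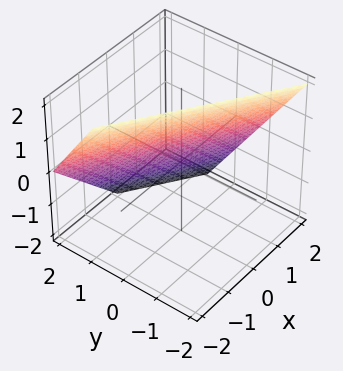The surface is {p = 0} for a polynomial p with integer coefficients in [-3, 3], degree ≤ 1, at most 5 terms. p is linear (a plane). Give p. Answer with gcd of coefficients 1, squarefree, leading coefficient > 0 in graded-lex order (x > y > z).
1. Degree: every cross-section is a straight line — this is a plane, so deg p = 1.
2. Against the integer gridlines: it crosses the z-axis at the gridline z = 1; it crosses the x-axis at the gridline x = 1.
3. Fitting integer coefficients to these (and the overall shape) gives p.

2*x + 3*y + 2*z - 2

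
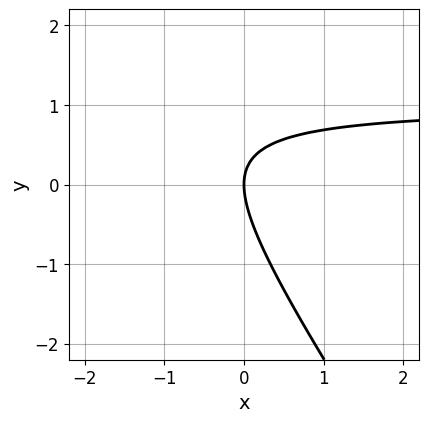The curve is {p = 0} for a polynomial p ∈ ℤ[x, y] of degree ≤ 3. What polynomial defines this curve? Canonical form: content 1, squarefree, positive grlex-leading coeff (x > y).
3*x*y + 2*y^2 - 3*x

(a) The degree is 2 — a generic line meets the curve in up to 2 points.
(b) Checking where it meets the axes: it meets the x-axis at x = 0 (among the integer gridlines); it meets the y-axis at y = 0 (among the integer gridlines).
(c) The integer polynomial consistent with all of this is the stated p.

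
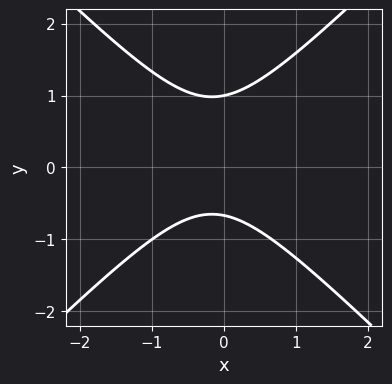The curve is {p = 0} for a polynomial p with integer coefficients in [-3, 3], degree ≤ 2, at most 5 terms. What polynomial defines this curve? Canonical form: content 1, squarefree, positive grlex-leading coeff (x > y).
3*x^2 - 3*y^2 + x + y + 2

Degree: a generic line meets the curve in up to 2 points, so deg p = 2.
From the visible intercepts: it crosses the y-axis at the gridline y = 1; it misses every integer gridline on the x-axis.
Assembling these constraints gives the stated polynomial.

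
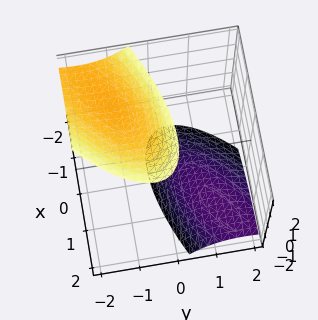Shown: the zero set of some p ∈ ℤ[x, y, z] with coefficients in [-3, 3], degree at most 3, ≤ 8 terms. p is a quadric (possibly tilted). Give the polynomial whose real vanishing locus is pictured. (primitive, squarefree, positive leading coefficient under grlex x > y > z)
(a) There are 2 components. They look like related sheets of one shape, so recover p as a whole.
(b) Degree: a generic line meets the surface in up to 2 points, so deg p = 2.
(c) Checking where it meets the axes: it misses every integer gridline on the y-axis; the surface avoids every integer x-axis point in the box.
(d) Fitting integer coefficients to these (and the overall shape) gives p.

x^2 - 2*x*y + 2*y^2 + 2*y*z - z^2 + 3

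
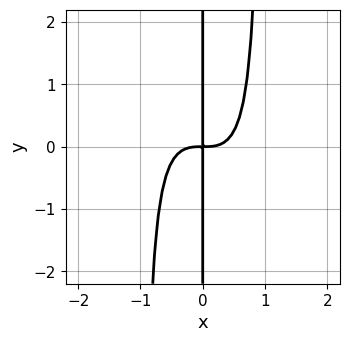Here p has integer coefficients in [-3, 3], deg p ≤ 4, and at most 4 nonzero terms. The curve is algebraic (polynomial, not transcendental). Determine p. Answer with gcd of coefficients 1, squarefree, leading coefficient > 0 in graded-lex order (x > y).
1. The degree is 4 — no degree-3 curve has this shape.
2. Checking where it meets the axes: every point of the y-axis in the box is on the curve.
3. Matching integer coefficients to the picture gives p.

3*x^4 + 2*x^3*y - 2*x*y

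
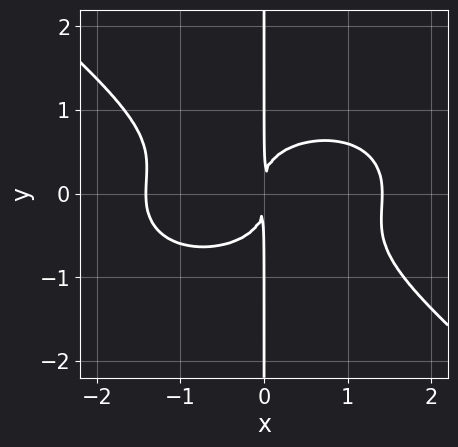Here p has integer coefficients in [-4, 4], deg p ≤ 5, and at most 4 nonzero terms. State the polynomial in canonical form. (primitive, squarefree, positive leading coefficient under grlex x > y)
x^4 + x^2*y^2 + 3*x*y^3 - 2*x^2

(a) Degree: the shape is more complex than any degree-3 curve, so deg p = 4.
(b) From the axis intercepts and sections: the visible y-axis segment lies entirely on the curve.
(c) Together with the visible shape, these determine p as stated.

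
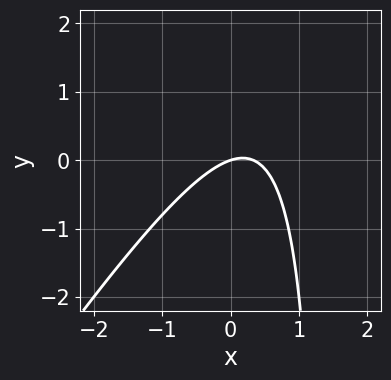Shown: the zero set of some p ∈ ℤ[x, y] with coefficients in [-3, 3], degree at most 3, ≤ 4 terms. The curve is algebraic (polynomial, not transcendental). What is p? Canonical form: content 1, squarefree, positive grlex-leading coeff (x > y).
1. Degree: no degree-1 curve has this shape, so deg p = 2.
2. Against the integer gridlines: it meets the y-axis at y = 0 (among the integer gridlines); one x-axis crossing is at x = 0.
3. The integer polynomial consistent with all of this is the stated p.

3*x^2 - 2*x*y - x + 3*y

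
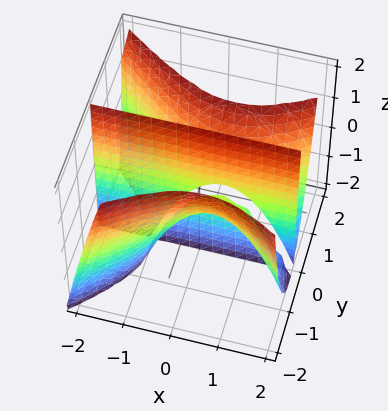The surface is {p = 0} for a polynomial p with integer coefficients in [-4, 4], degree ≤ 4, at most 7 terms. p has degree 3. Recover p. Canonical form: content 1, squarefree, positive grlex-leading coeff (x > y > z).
2*x^2*y - 3*y^3 - 2*x*y - 2*y^2 + 2*y*z

1. There are 2 components.
2. deg p = 3.
3. Observable constraints: every point of the x-axis in the box is on the surface; the visible z-axis segment lies entirely on the surface.
4. Assembling these constraints gives the stated polynomial.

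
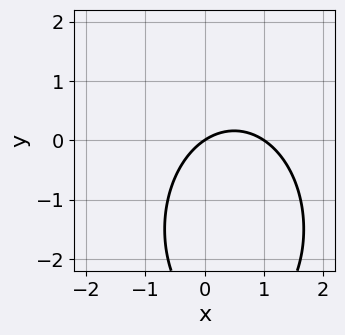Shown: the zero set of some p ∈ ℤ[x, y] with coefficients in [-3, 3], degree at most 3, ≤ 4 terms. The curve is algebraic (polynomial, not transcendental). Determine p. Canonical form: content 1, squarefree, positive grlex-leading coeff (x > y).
2*x^2 + y^2 - 2*x + 3*y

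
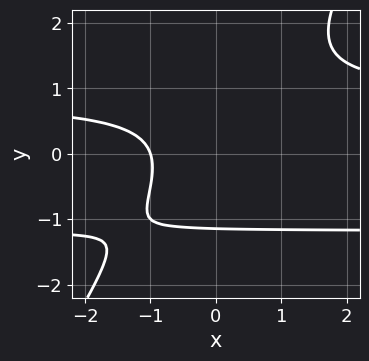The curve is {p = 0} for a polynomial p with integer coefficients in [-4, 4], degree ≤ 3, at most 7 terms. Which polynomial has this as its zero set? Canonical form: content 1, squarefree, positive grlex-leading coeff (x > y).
3*x*y^2 - 2*y^3 + x*y - 3*x - 3

First, the degree is 3 — the shape is more complex than any degree-2 curve.
Then, against the integer gridlines: it crosses the x-axis at the gridline x = -1.
Finally, solving for integer coefficients yields p as stated.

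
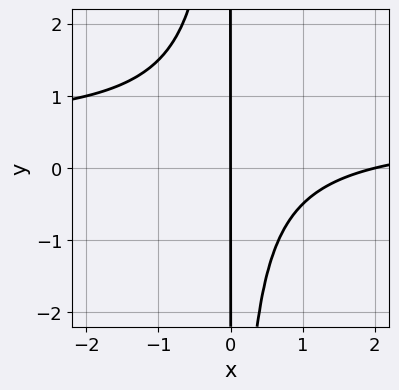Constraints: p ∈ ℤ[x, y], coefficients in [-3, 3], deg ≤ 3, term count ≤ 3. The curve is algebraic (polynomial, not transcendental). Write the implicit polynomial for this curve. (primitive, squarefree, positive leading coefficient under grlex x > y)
First, the degree is 3 — no degree-2 curve has this shape.
Next, from the axis intercepts and sections: the x-axis gridline crossings are at x ∈ {0, 2}; every point of the y-axis in the box is on the curve.
Finally, matching integer coefficients to the picture gives p.

2*x^2*y - x^2 + 2*x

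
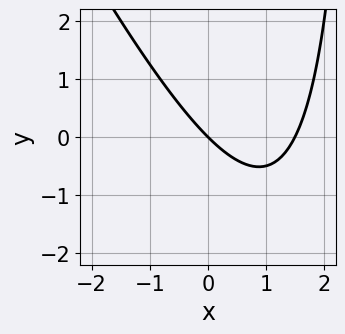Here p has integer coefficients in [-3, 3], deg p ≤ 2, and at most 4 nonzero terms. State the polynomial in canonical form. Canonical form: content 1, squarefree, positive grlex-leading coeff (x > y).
2*x^2 + x*y - 3*x - 3*y

First, the degree is 2 — the shape is more complex than any degree-1 curve.
Next, checking where it meets the axes: one y-axis crossing is at y = 0; it crosses the x-axis at the gridline x = 0.
Finally, putting this together gives p.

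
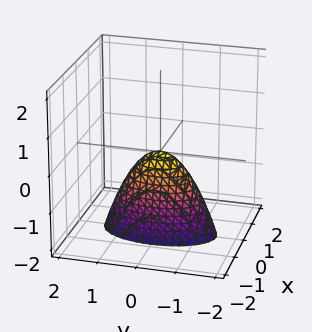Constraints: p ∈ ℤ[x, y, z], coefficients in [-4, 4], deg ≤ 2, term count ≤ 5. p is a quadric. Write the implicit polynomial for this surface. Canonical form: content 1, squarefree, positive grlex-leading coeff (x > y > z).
1. The degree is 2 — a paraboloid; a quadric.
2. Symmetries: mirror symmetry x ↦ −x ⇒ only even powers of x; mirror symmetry y ↦ −y ⇒ only even powers of y.
3. Checking where it meets the axes: it crosses the z-axis at the gridline z = 0; one x-axis crossing is at x = 0; it crosses the y-axis at the gridline y = 0.
4. Fitting integer coefficients to these (and the overall shape) gives p.

3*x^2 + y^2 + z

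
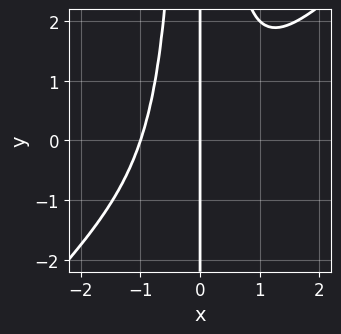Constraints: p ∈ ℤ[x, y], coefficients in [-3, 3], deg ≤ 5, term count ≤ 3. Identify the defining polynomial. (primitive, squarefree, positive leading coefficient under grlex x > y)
The degree is 4 — no degree-3 curve has this shape.
From the visible intercepts: the visible y-axis segment lies entirely on the curve; among the integer gridlines, it crosses the x-axis at x ∈ {-1, 0}.
Putting this together gives p.

x^4 - x^3*y + x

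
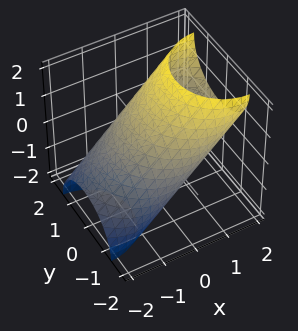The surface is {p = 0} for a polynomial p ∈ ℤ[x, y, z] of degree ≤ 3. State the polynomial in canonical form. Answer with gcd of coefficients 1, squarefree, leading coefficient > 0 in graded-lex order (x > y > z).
(a) The degree is 2 — the shape is more complex than any degree-1 surface.
(b) Solving for integer coefficients yields p as stated.

x^2 - 2*x*z + y^2 + z^2 - 2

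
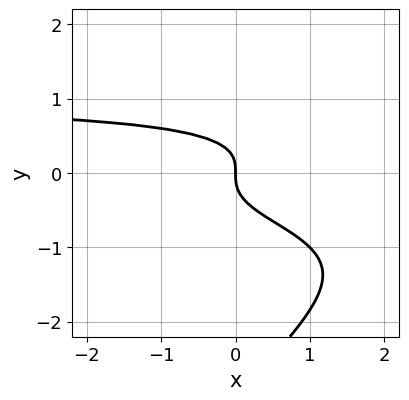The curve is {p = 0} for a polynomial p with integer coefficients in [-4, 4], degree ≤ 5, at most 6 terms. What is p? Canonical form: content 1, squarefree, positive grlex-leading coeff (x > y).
x*y^3 - y^4 - 3*y^3 - x

(a) Degree: a generic line meets the curve in up to 4 points, so deg p = 4.
(b) From the visible intercepts: it meets the x-axis at x = 0 (among the integer gridlines); it crosses the y-axis at the gridline y = 0.
(c) Solving for integer coefficients yields p as stated.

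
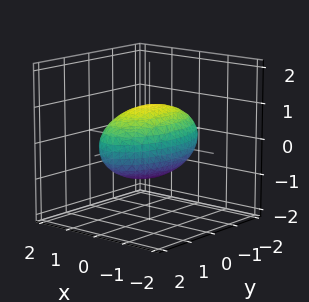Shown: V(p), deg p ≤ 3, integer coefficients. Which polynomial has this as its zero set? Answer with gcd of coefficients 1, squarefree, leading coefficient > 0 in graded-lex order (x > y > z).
(a) Degree: bounded and convex; a quadric, so deg p = 2.
(b) Symmetries: it's symmetric under x → −x, forcing even powers of x; the z ↦ −z reflection is a symmetry, so z appears only in even powers; it's symmetric under y → −y, forcing even powers of y.
(c) Checking where it meets the axes: the x-axis gridline crossings are at x ∈ {-1, 1}; the z-axis gridline crossings are at z ∈ {-1, 1}.
(d) Putting this together gives p.

3*x^2 + y^2 + 3*z^2 - 3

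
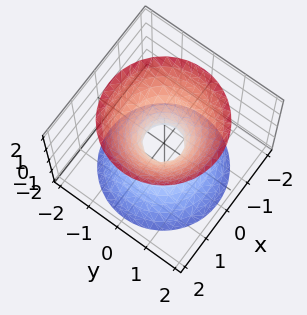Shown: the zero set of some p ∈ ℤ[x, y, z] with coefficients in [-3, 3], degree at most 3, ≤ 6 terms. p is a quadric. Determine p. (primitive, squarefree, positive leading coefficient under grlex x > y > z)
First, the degree is 2 — an hourglass — one-sheet hyperboloid; a quadric.
Next, symmetry: every cross-section ⟂ z is a circle, so x, y appear only via x² + y²; it's symmetric under z → −z, forcing even powers of z.
Then, reading off the gridlines: it misses every integer gridline on the z-axis; a circular section at z = -1 has radius exactly 1.
Finally, these observations pin down the coefficients.

3*x^2 + 3*y^2 - 2*z^2 - 1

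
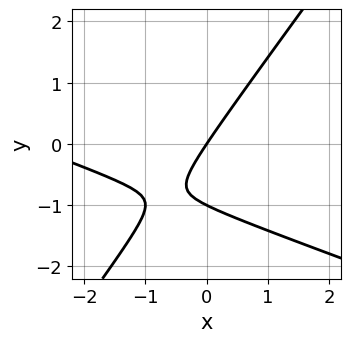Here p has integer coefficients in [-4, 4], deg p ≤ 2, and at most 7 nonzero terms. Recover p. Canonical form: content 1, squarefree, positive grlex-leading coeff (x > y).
The degree is 2 — the shape is more complex than any degree-1 curve.
Checking where it meets the axes: among the integer gridlines, it crosses the y-axis at y ∈ {-1, 0}; one x-axis crossing is at x = 0.
Together with the visible shape, these determine p as stated.

x^2 + 2*x*y - 2*y^2 + 3*x - 2*y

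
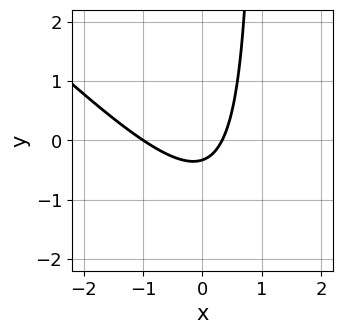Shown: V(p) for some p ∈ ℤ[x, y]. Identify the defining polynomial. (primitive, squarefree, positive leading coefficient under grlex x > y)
3*x^2 + 3*x*y + 2*x - 3*y - 1

Degree: no degree-1 curve has this shape, so deg p = 2.
From the visible intercepts: one x-axis crossing is at x = -1.
These observations pin down the coefficients.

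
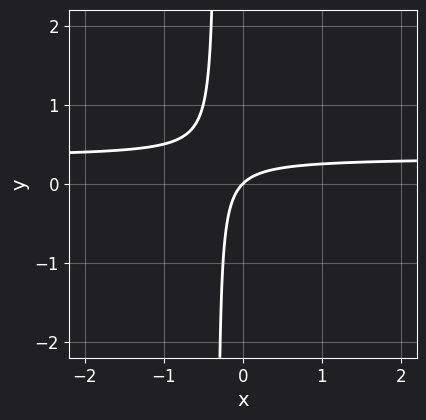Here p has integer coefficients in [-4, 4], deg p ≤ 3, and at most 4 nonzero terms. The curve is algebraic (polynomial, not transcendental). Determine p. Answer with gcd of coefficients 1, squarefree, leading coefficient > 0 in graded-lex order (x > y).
(a) deg p = 2.
(b) From the visible intercepts: one x-axis crossing is at x = 0; one y-axis crossing is at y = 0.
(c) Putting this together gives p.

3*x*y - x + y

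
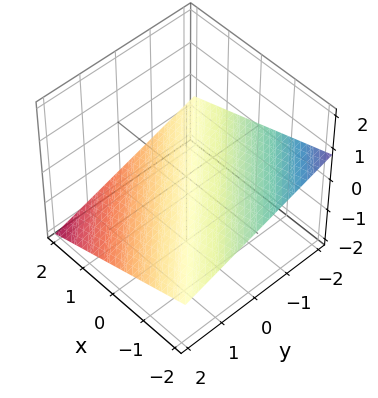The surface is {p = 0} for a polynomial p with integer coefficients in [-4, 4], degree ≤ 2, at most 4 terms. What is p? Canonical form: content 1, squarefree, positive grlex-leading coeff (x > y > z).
x + y + 3*z + 2

Degree: the surface is flat (a plane), so deg p = 1.
Observable constraints: it meets the y-axis at y = -2 (among the integer gridlines); it meets the x-axis at x = -2 (among the integer gridlines).
Fitting integer coefficients to these (and the overall shape) gives p.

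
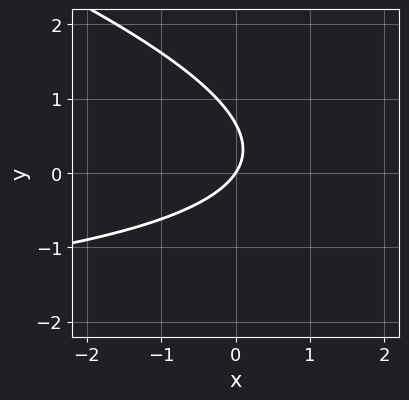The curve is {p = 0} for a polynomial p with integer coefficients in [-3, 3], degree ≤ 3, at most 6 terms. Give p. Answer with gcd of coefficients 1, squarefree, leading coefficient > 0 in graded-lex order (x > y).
x*y + 3*y^2 + 3*x - 2*y

(a) deg p = 2. A generic line meets the curve in up to 2 points.
(b) From the visible intercepts: it meets the y-axis at y = 0 (among the integer gridlines); it crosses the x-axis at the gridline x = 0.
(c) Solving for integer coefficients yields p as stated.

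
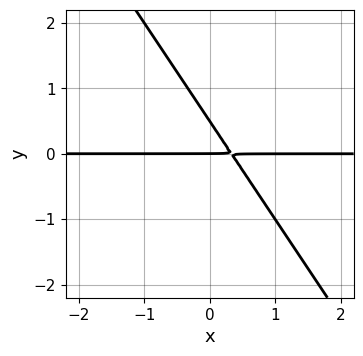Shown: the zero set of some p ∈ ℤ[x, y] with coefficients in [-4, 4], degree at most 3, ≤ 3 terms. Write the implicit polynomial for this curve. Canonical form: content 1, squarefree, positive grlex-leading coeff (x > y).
3*x*y + 2*y^2 - y

Degree: no degree-1 curve has this shape, so deg p = 2.
Checking where it meets the axes: every point of the x-axis in the box is on the curve; one y-axis crossing is at y = 0.
Fitting integer coefficients to these (and the overall shape) gives p.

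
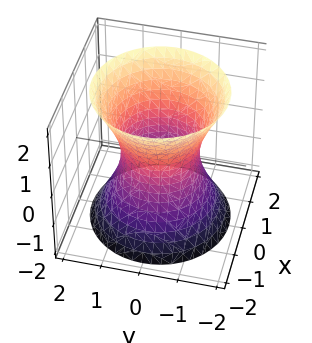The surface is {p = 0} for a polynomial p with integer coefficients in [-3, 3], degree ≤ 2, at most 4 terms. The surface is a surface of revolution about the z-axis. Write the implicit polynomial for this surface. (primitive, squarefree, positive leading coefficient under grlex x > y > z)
2*x^2 + 2*y^2 - z^2 - 2

First, deg p = 2. A generic line meets the surface in up to 2 points.
Next, by symmetry, the z-axis is an axis of rotation, so x and y enter only as x² + y².
Next, observable constraints: it misses every integer gridline on the z-axis; a circular section at z = -2 has radius between 1 and 2; the x-axis gridline crossings are at x ∈ {-1, 1}; among the integer gridlines, it crosses the y-axis at y ∈ {-1, 1}.
Finally, these observations pin down the coefficients.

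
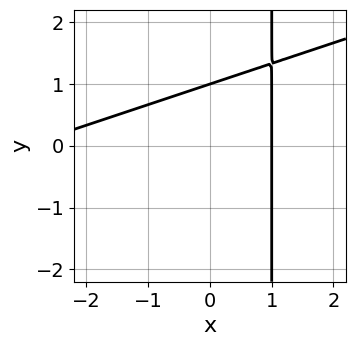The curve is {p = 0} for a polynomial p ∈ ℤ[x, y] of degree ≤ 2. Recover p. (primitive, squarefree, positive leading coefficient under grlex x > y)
deg p = 2. A generic line meets the curve in up to 2 points.
Observable constraints: it crosses the x-axis at the gridline x = 1; it crosses the y-axis at the gridline y = 1.
These observations pin down the coefficients.

x^2 - 3*x*y + 2*x + 3*y - 3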